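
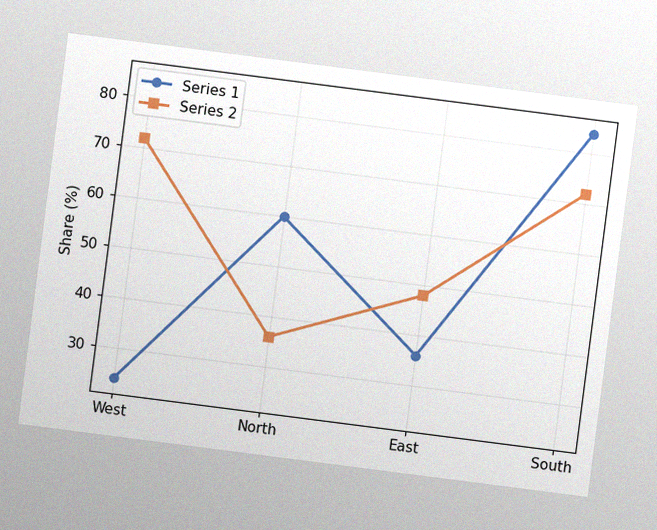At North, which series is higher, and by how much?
The chart is tilted about 7° clockwise, with some photo noise. At North, Series 1 sits above the other line by 24%.

Series 1, by 24%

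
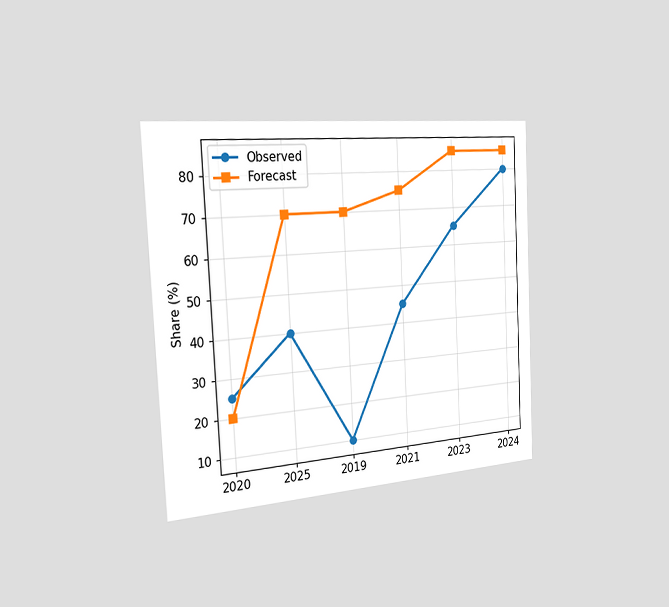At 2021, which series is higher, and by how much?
Forecast, by 30%

The chart is tilted about 3° counter-clockwise and viewed slightly from the left. At 2021, Forecast sits above the other line by 30%.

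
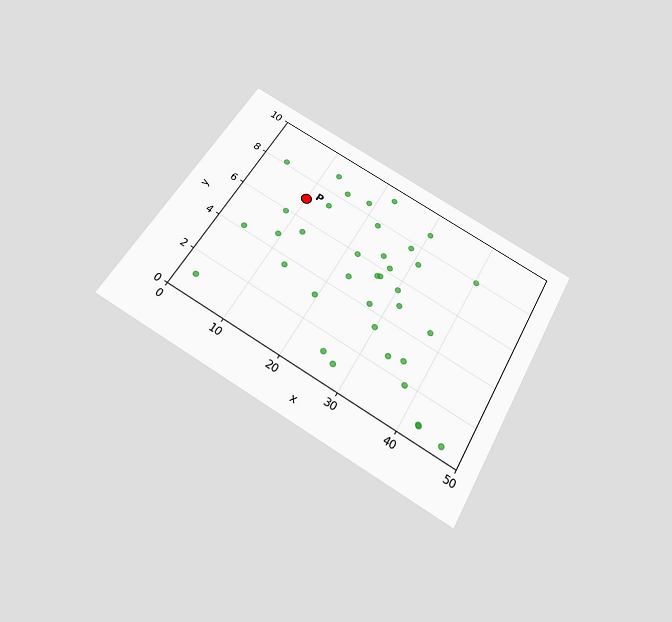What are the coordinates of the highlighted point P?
The chart is tilted about 30° clockwise and viewed slightly from below. Following the gridlines from P to each axis, P sits at (10, 7).

(10, 7)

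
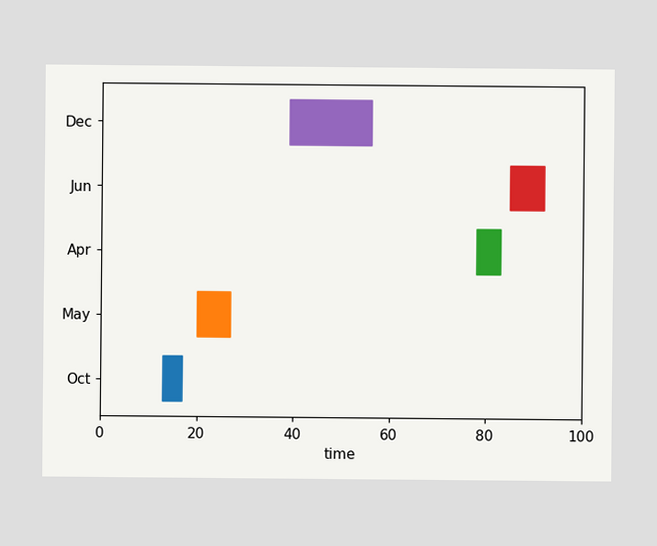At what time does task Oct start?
The Oct bar begins at t=13.

13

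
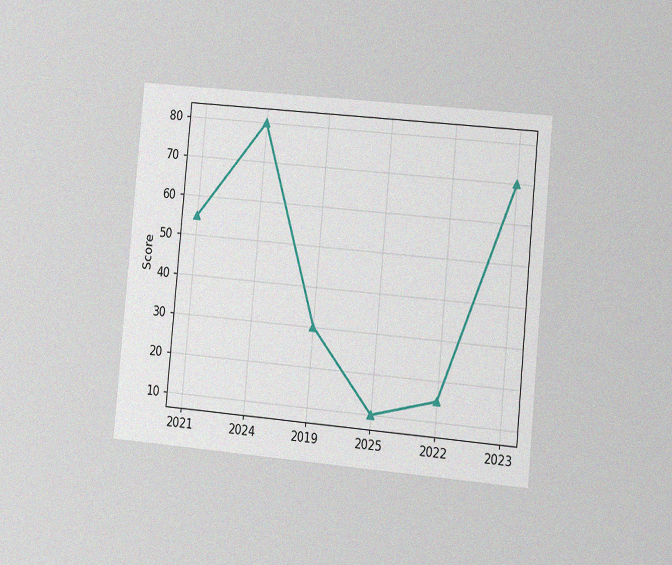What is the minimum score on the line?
The chart is tilted about 5° clockwise and viewed slightly from the right, with some photo noise. The lowest point is at 2025, and reading across to the y-axis gives 10.

10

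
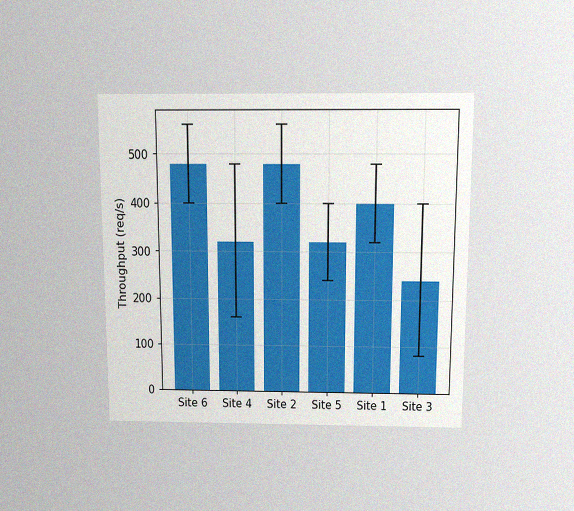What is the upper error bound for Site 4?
The chart is viewed slightly from above, with some photo noise. The Site 4 bar's upper whisker reaches 480req/s.

480req/s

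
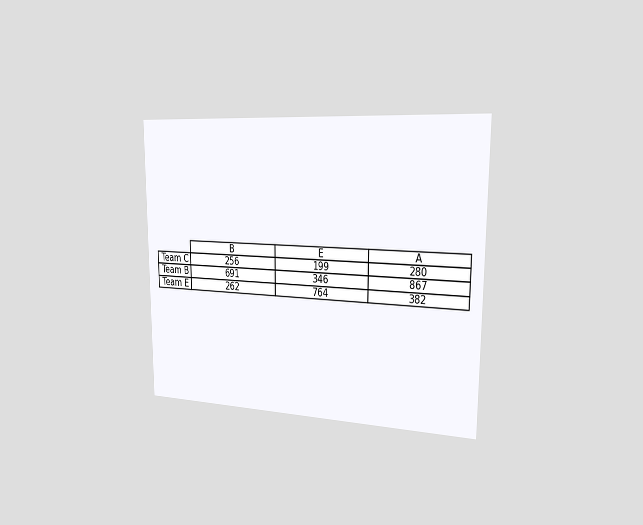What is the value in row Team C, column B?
The chart is viewed slightly from the right. The (Team C, B) cell reads 256.

256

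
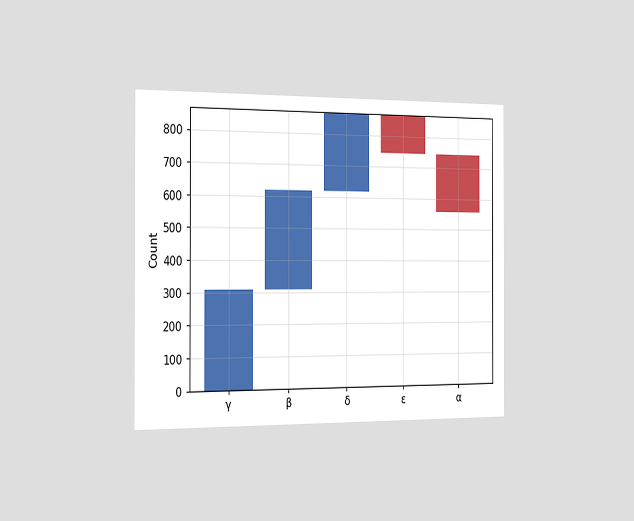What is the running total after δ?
The chart is viewed slightly from the left. After δ the running total reaches 868.

868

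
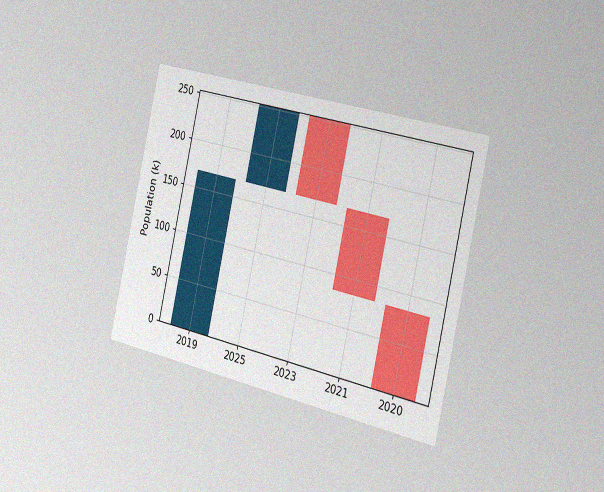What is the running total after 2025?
252k

The chart is tilted about 13° clockwise and viewed slightly from the right, with some photo noise. After 2025 the running total reaches 252k.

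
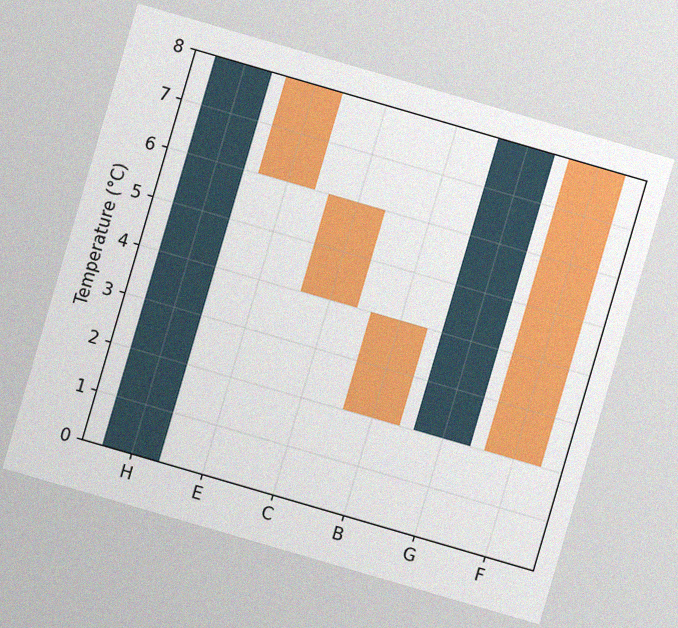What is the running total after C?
The chart is tilted about 16° clockwise, with some photo noise. After C the running total reaches 4°C.

4°C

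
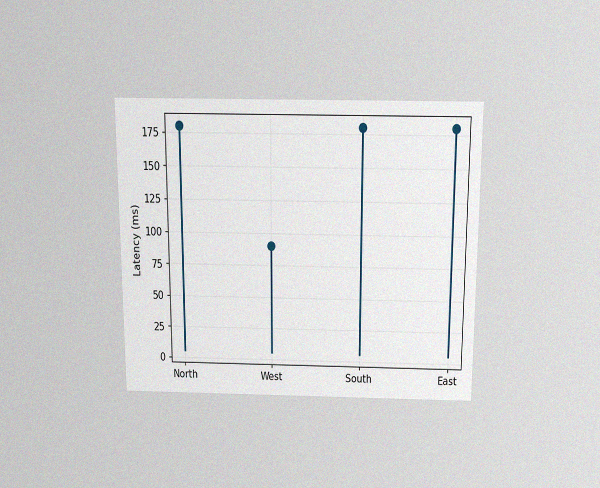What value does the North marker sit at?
180ms

The chart is viewed slightly from above, with some photo noise. The North marker sits at 180ms.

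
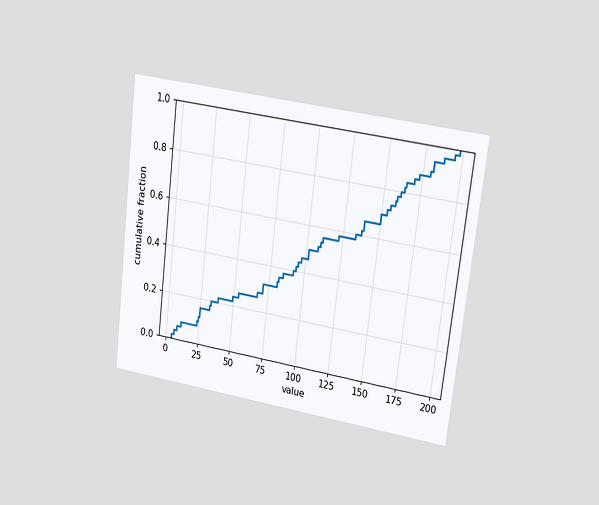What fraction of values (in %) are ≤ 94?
42%

The chart is tilted about 7° clockwise and viewed at a slight angle. At x=94 the ECDF step is at 42%.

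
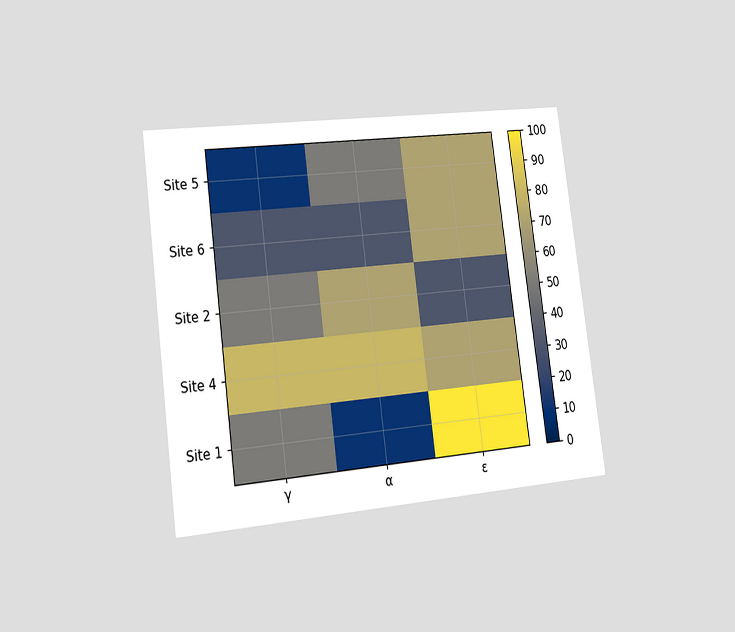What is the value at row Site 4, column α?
80

The chart is tilted about 7° counter-clockwise and viewed slightly from the left. Matching cell (Site 4, α) against the colorbar gives 80.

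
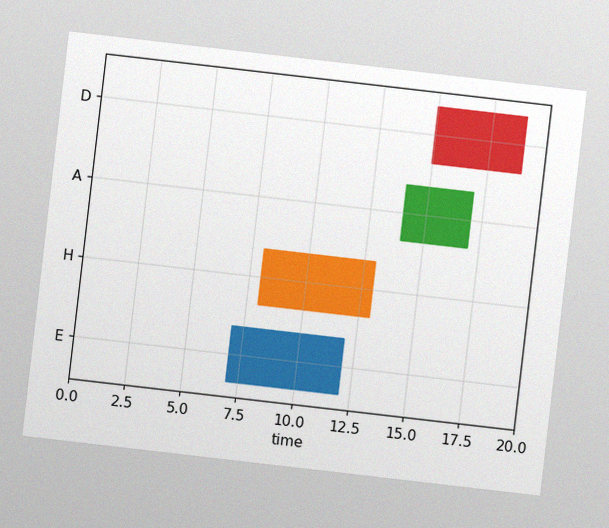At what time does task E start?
The chart is tilted about 7° clockwise, with some photo noise. The E bar begins at t=7.

7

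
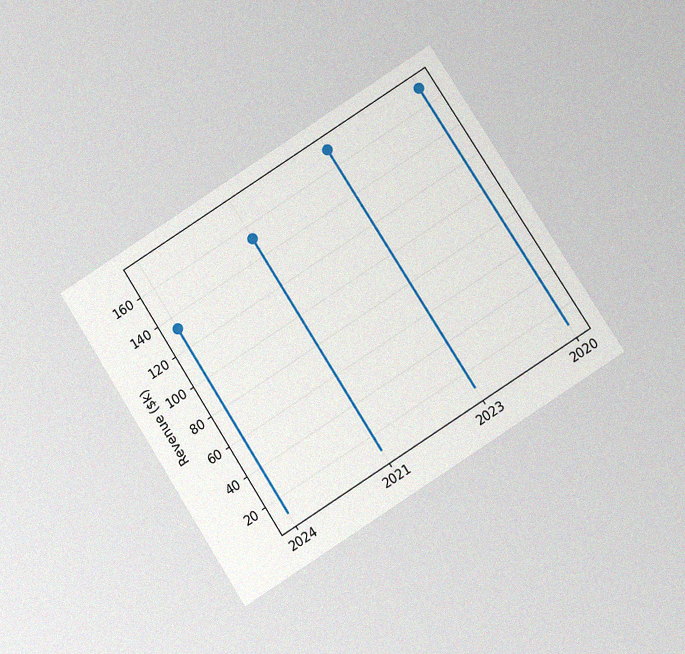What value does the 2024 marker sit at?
The chart is tilted about 33° counter-clockwise and viewed at a slight angle, with some photo noise. The 2024 marker sits at $133k.

$133k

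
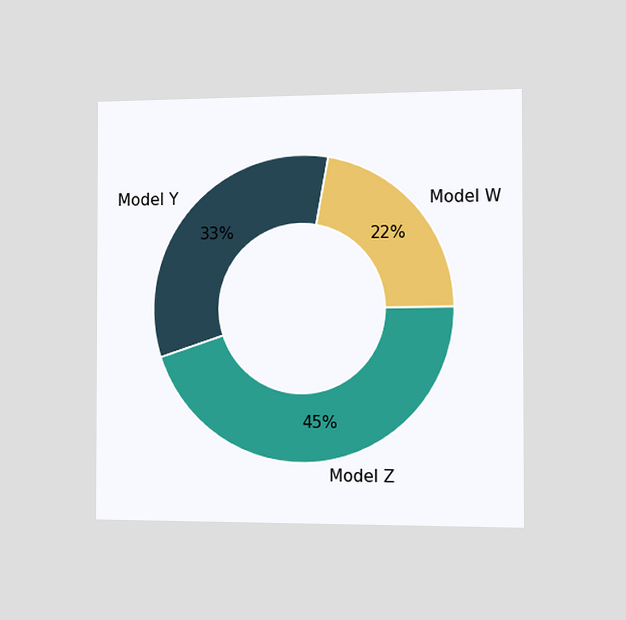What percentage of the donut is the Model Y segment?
The chart is viewed slightly from the right. The Model Y segment takes up 33% of the ring.

33%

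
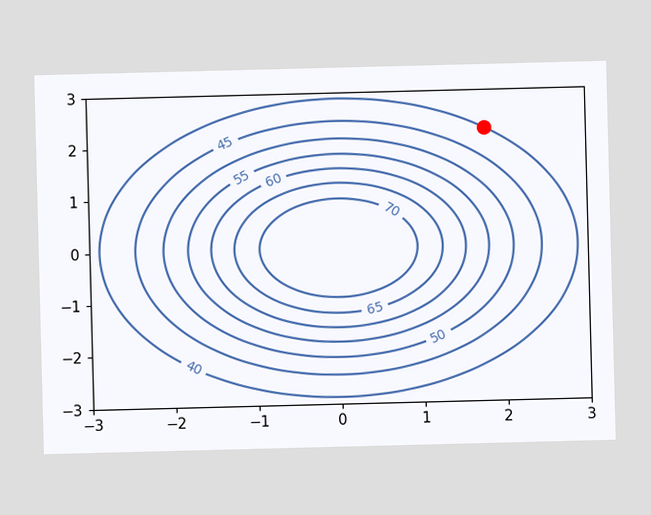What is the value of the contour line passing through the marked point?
The marked point sits on the contour labelled 40.

40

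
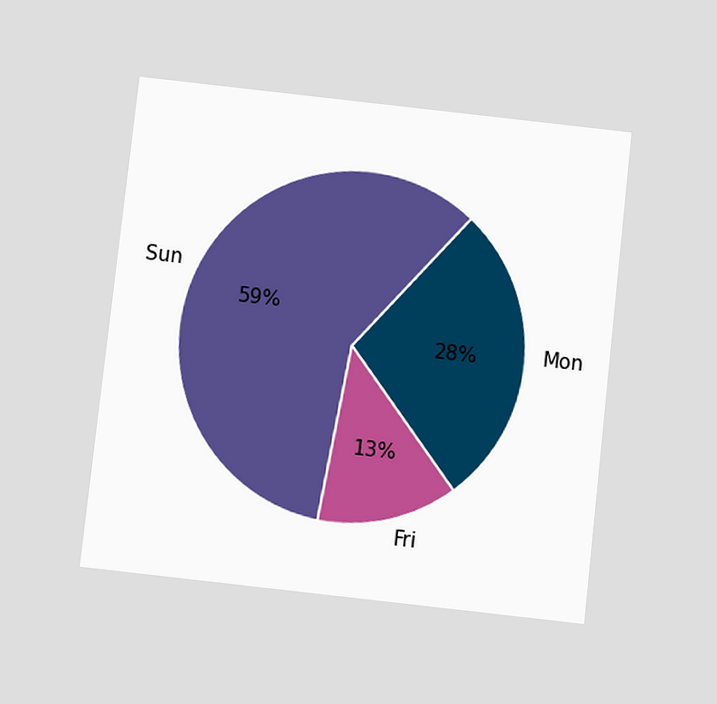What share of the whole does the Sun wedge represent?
59%

The chart is tilted about 6° clockwise and viewed slightly from below. The Sun slice takes up 59% of the pie.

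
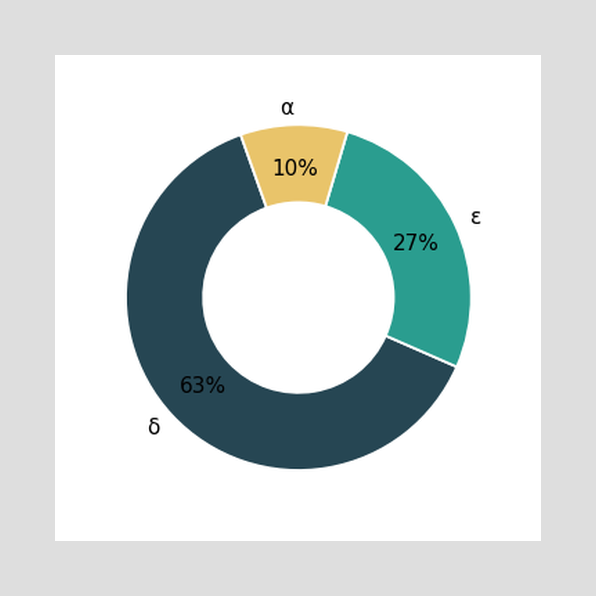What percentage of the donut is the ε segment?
27%

The ε segment takes up 27% of the ring.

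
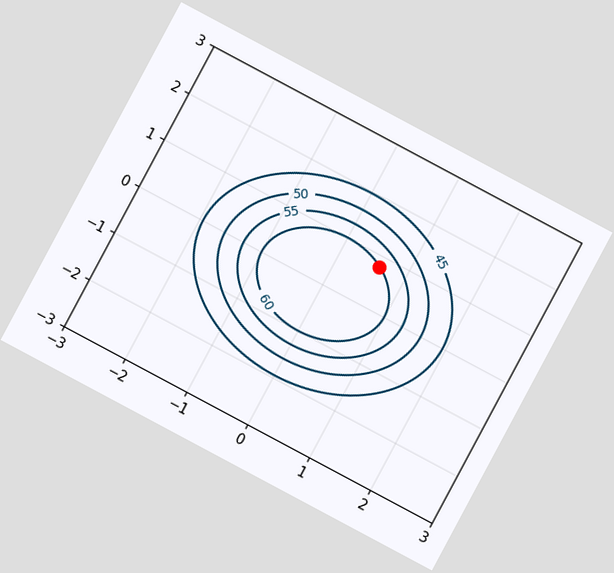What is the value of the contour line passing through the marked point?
60

The chart is tilted about 28° clockwise. The marked point sits on the contour labelled 60.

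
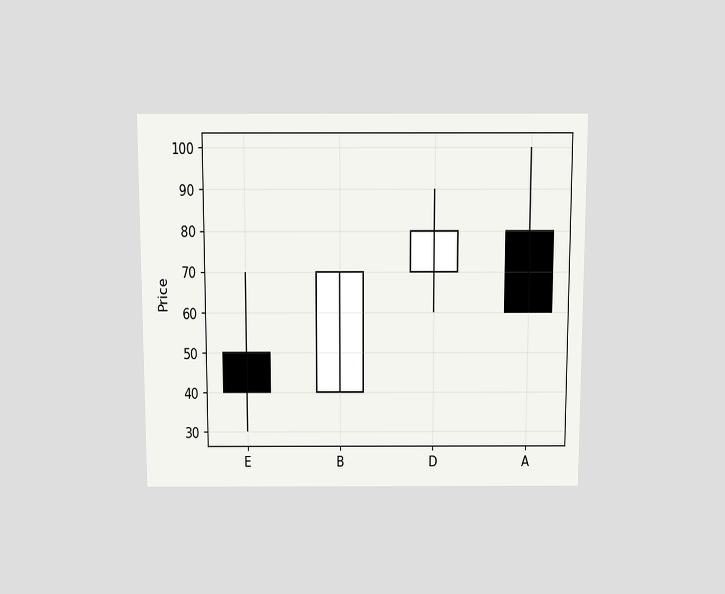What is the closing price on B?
70

The chart is viewed slightly from above. The B candle closes at 70.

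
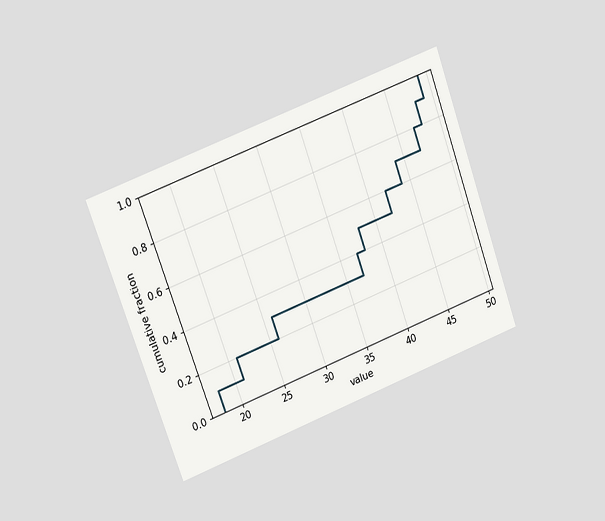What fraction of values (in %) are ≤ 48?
The chart is tilted about 20° counter-clockwise and viewed at a slight angle. At x=48 the ECDF step is at 90%.

90%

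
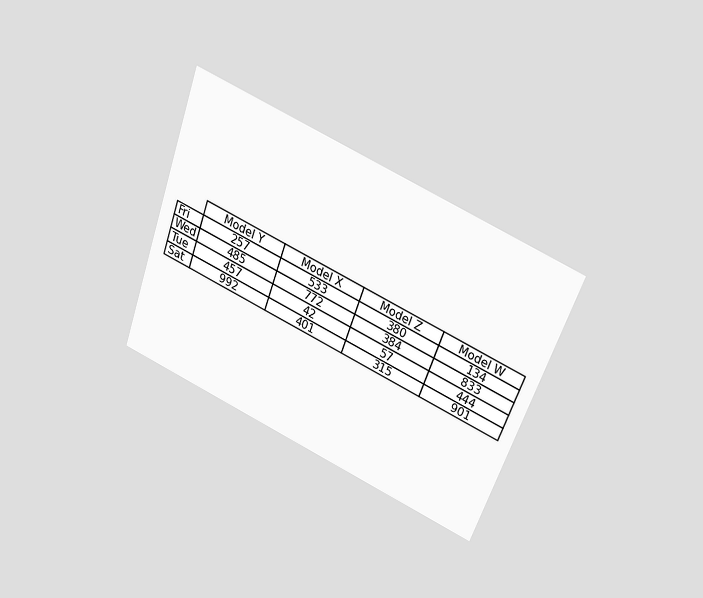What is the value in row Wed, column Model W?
The chart is tilted about 20° clockwise and viewed slightly from above. The (Wed, Model W) cell reads 833.

833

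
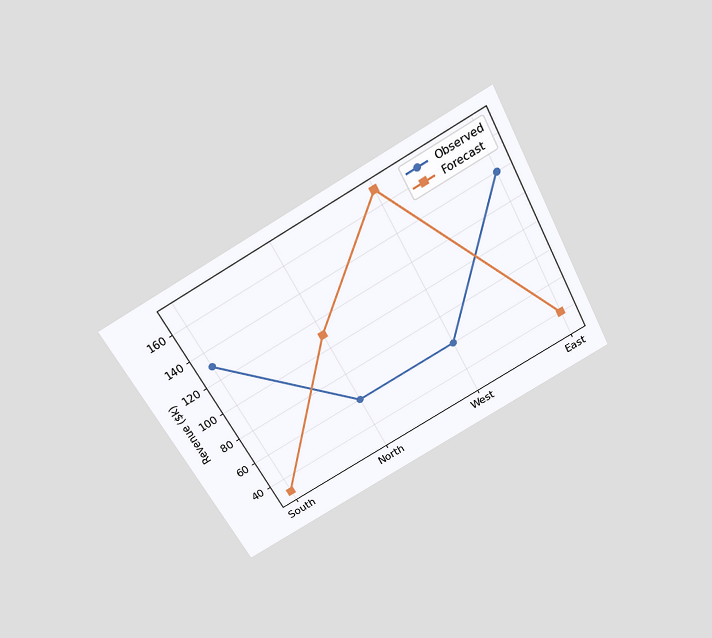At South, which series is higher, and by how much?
Observed, by $100k

The chart is tilted about 28° counter-clockwise and viewed slightly from above. At South, Observed sits above the other line by $100k.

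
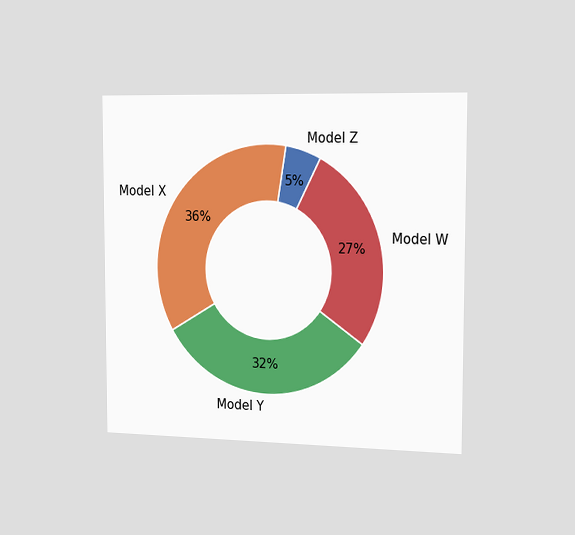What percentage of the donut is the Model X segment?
The chart is viewed slightly from the right. The Model X segment takes up 36% of the ring.

36%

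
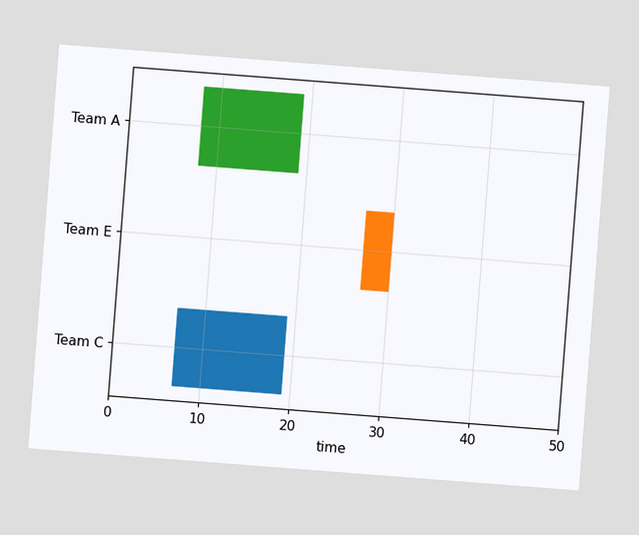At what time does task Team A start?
The chart is tilted about 4° clockwise. The Team A bar begins at t=8.

8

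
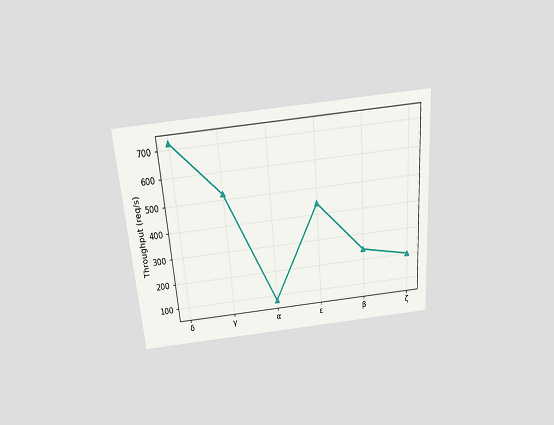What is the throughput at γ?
520req/s

The chart is tilted about 4° counter-clockwise and viewed slightly from above. At γ, the line is at 520req/s.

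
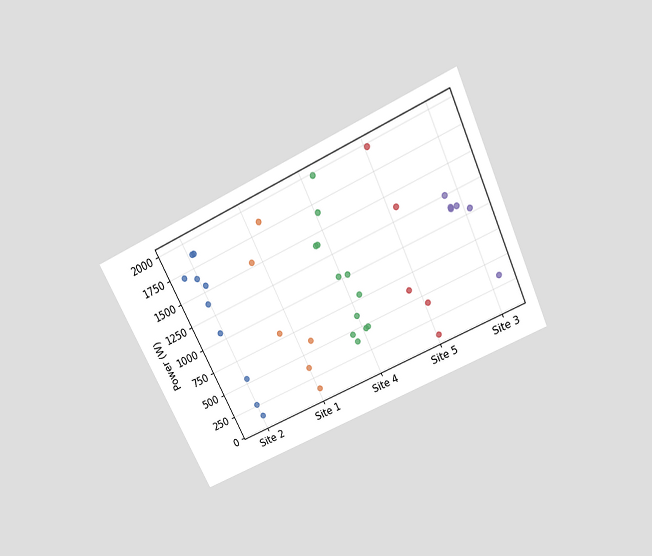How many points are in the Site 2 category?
The chart is tilted about 25° counter-clockwise and viewed slightly from above. Counting the markers in the Site 2 column gives 10.

10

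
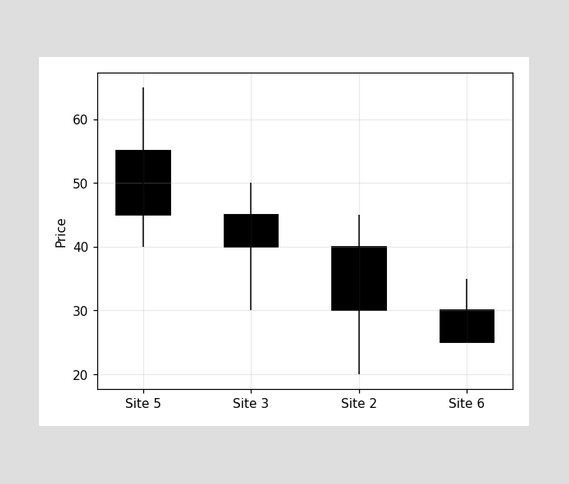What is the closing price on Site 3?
40

The Site 3 candle closes at 40.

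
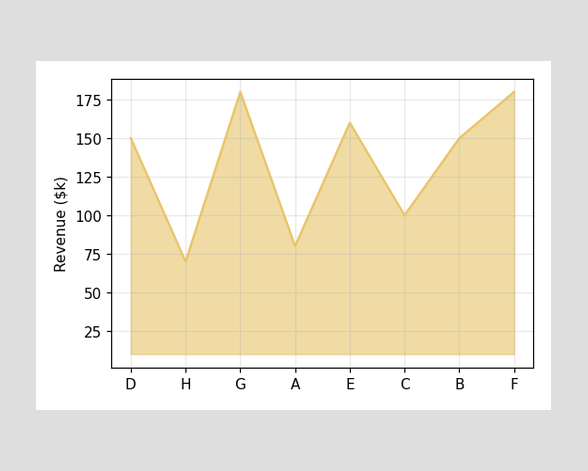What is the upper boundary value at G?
$180k

At G the upper boundary is at $180k.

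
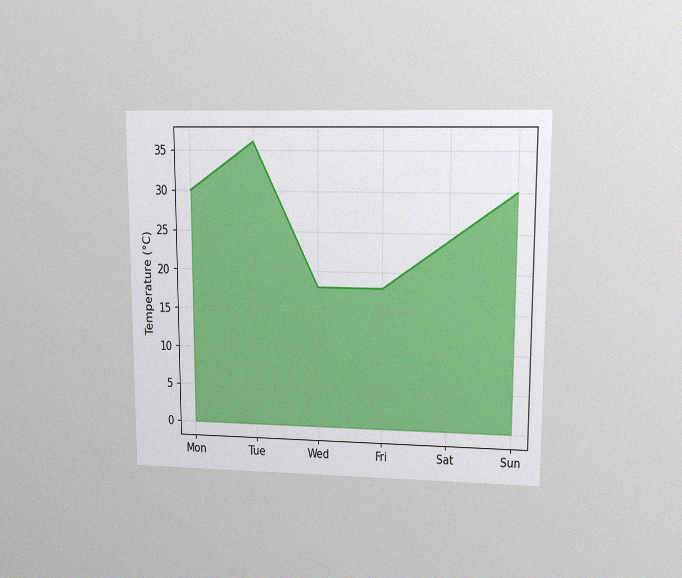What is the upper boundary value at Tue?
The chart is viewed at a slight angle, with some photo noise. At Tue the upper boundary is at 36°C.

36°C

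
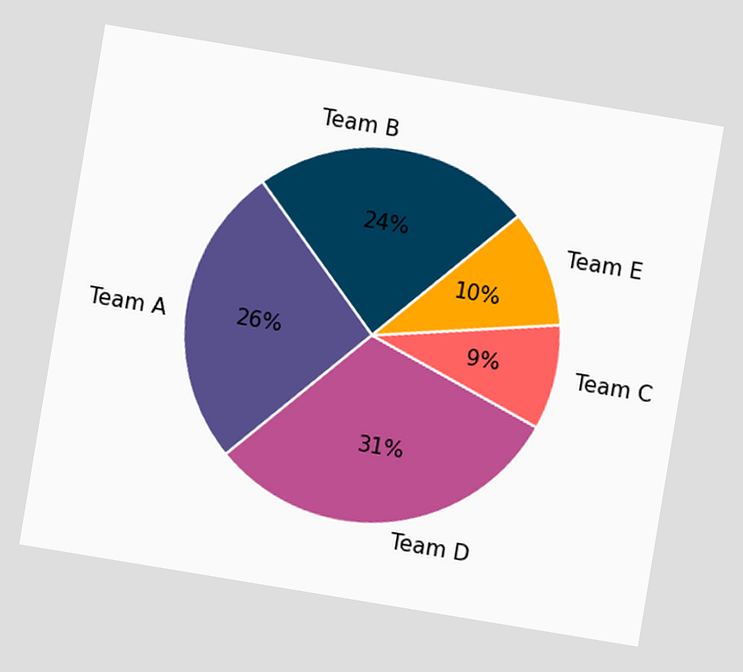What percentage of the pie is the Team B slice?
24%

The chart is tilted about 9° clockwise. The Team B slice takes up 24% of the pie.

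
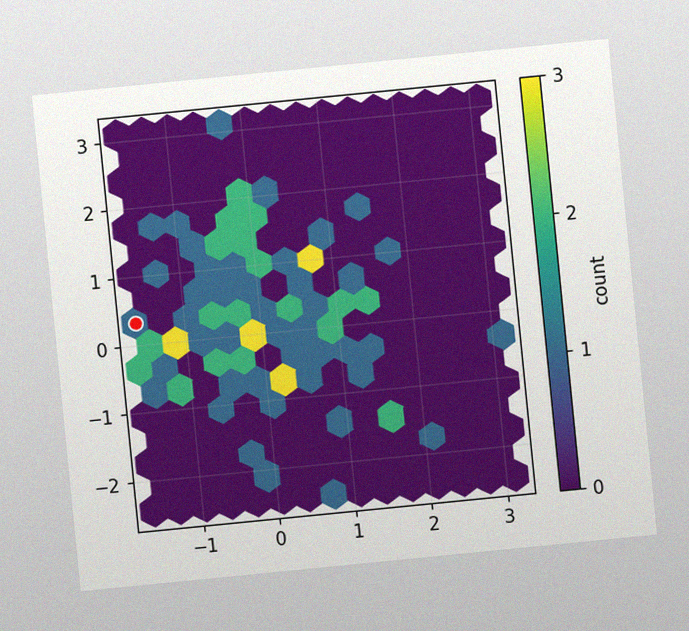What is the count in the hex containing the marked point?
The chart is tilted about 6° counter-clockwise, with some photo noise. The marked hex reads 1 on the colorbar.

1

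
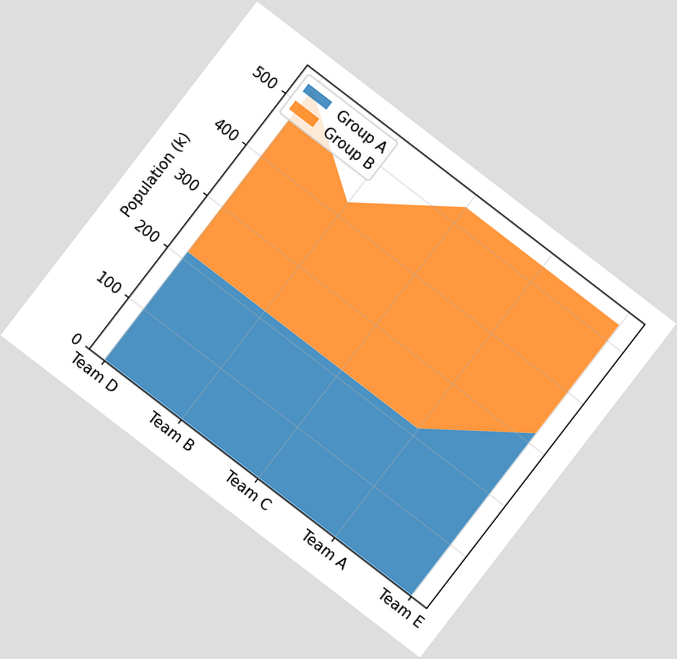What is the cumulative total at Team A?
The chart is tilted about 38° clockwise. The stacked total at Team A reaches 530k.

530k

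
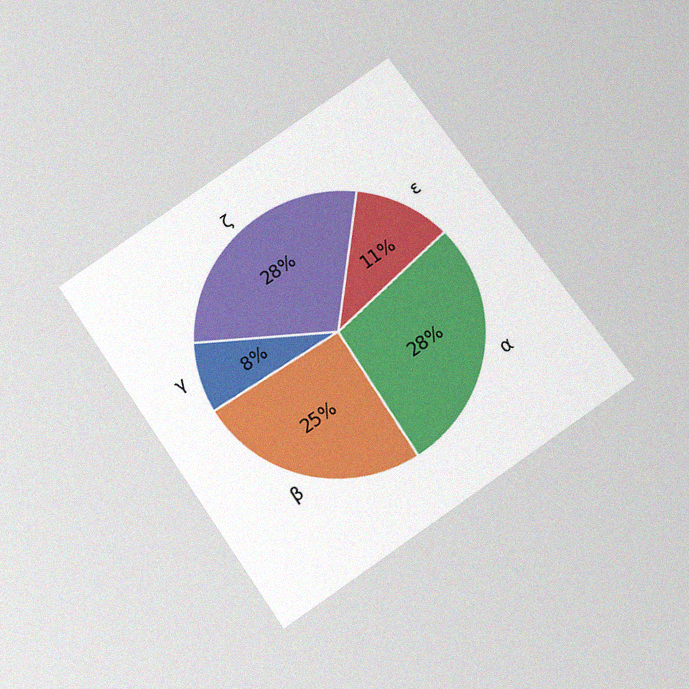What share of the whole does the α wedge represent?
28%

The chart is tilted about 35° counter-clockwise and viewed slightly from below, with some photo noise. The α slice takes up 28% of the pie.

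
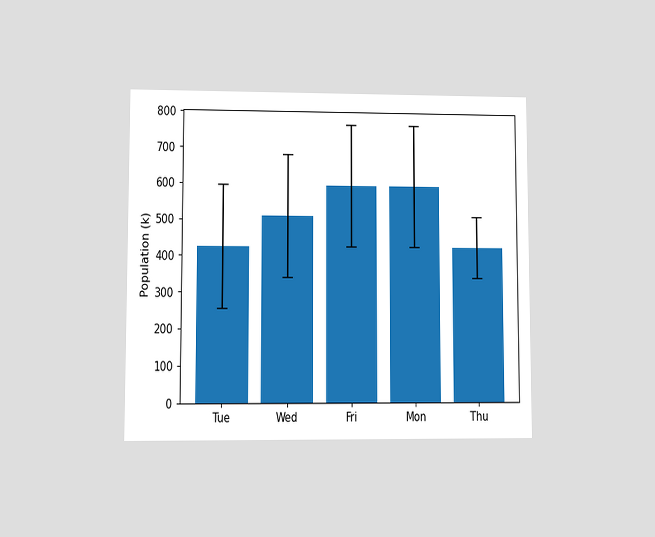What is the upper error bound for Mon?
The chart is viewed at a slight angle. The Mon bar's upper whisker reaches 765k.

765k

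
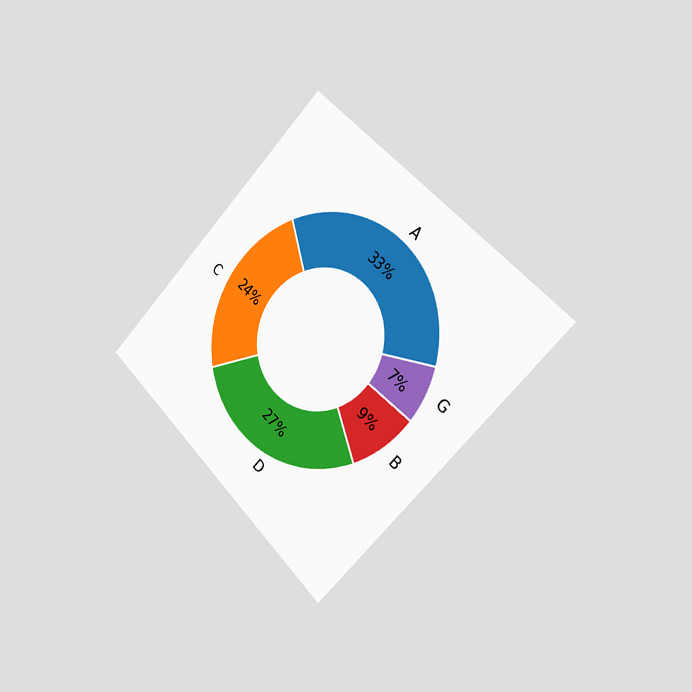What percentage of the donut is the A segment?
The chart is tilted about 45° clockwise and viewed slightly from the right. The A segment takes up 33% of the ring.

33%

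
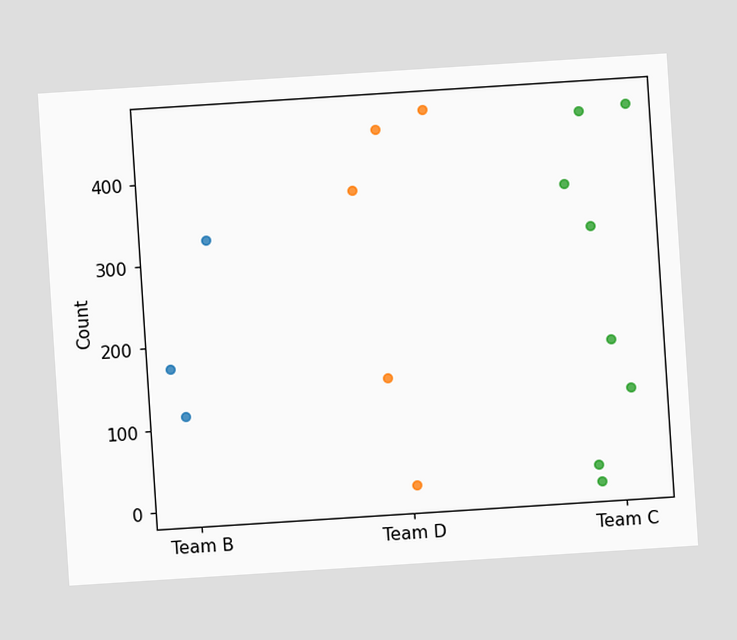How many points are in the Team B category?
The chart is tilted about 4° counter-clockwise. Counting the markers in the Team B column gives 3.

3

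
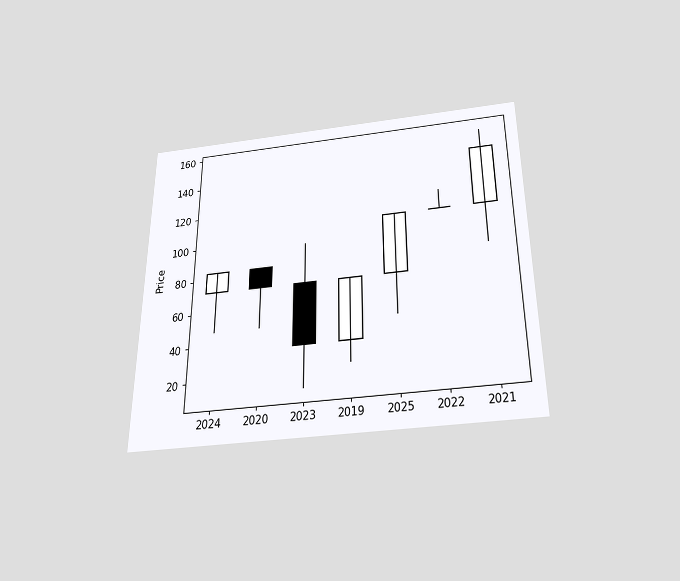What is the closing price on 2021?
The chart is viewed slightly from below. The 2021 candle closes at 144.

144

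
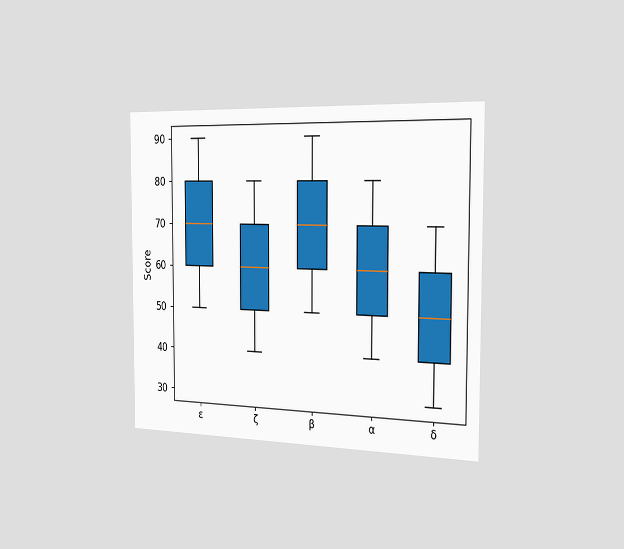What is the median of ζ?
The chart is viewed slightly from the right. The median line in the ζ box sits at 60.

60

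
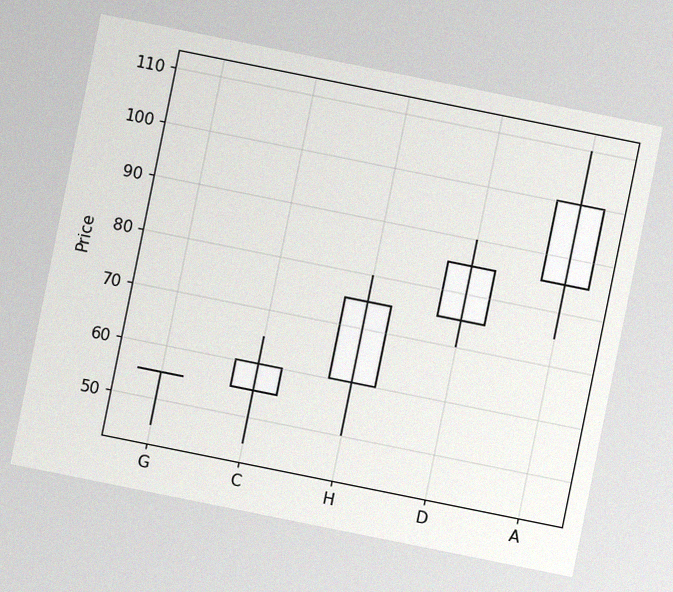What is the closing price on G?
55

The chart is tilted about 11° clockwise, with some photo noise. The G candle closes at 55.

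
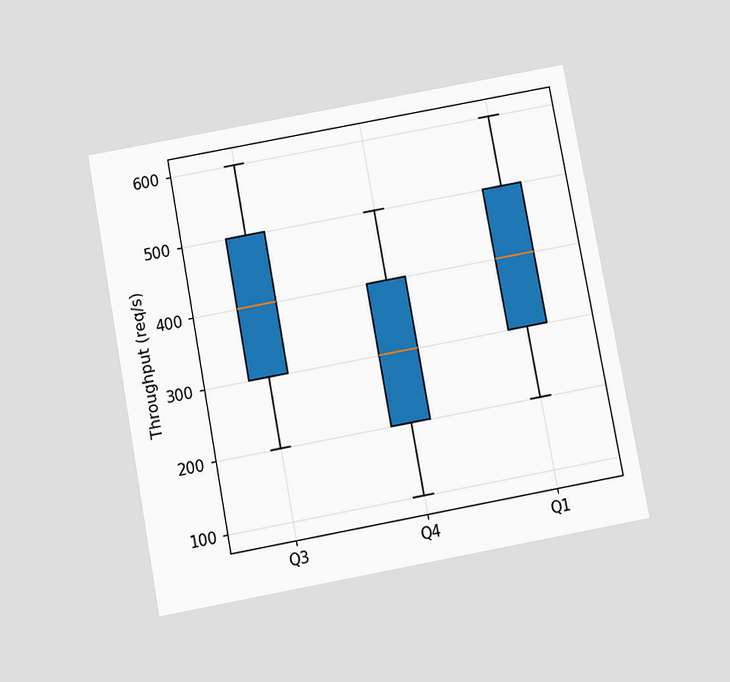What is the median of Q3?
400req/s

The chart is tilted about 10° counter-clockwise and viewed slightly from below. The median line in the Q3 box sits at 400req/s.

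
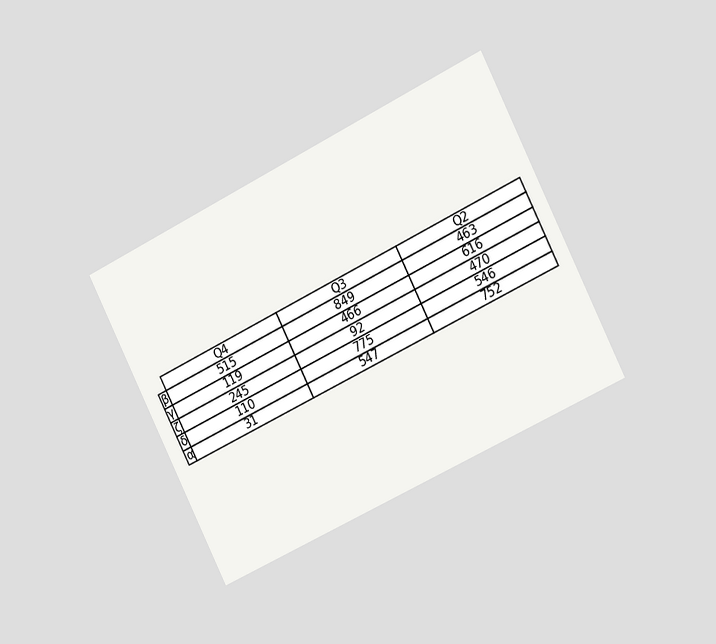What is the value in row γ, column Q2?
The chart is tilted about 26° counter-clockwise and viewed slightly from the right. The (γ, Q2) cell reads 616.

616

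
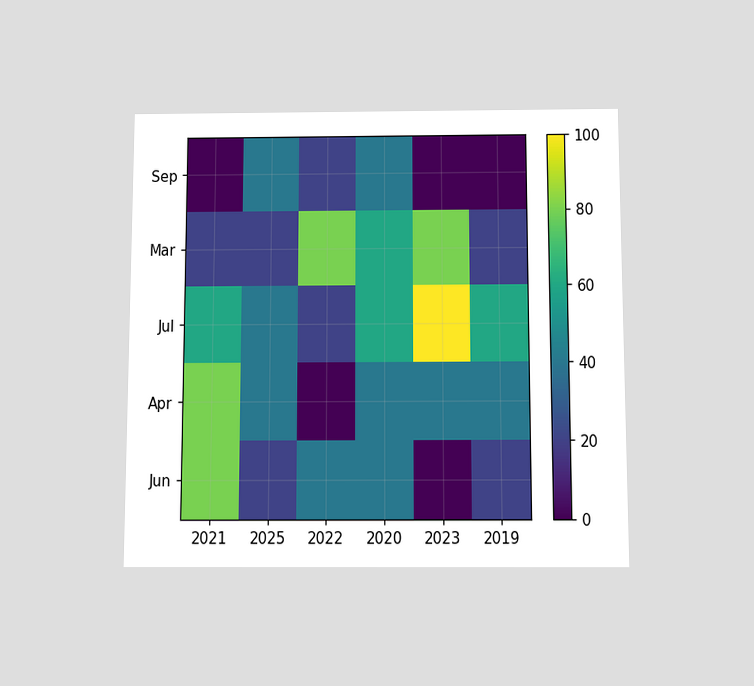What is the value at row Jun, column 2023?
The chart is viewed slightly from below. Matching cell (Jun, 2023) against the colorbar gives 0.

0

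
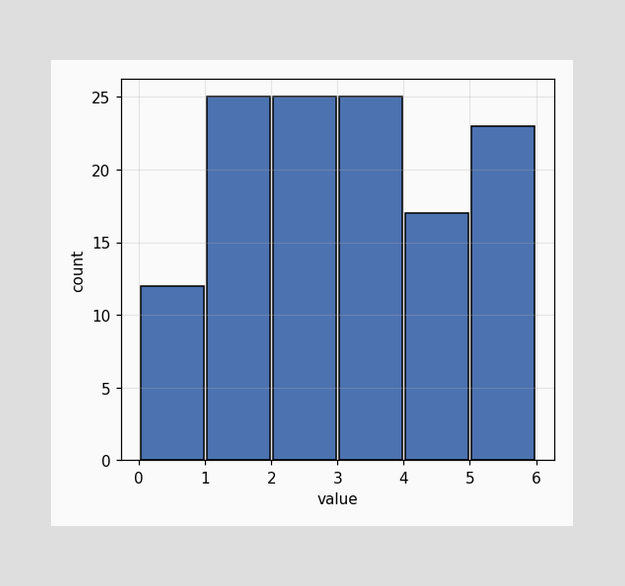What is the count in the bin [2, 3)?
25

The [2, 3) bin has height 25.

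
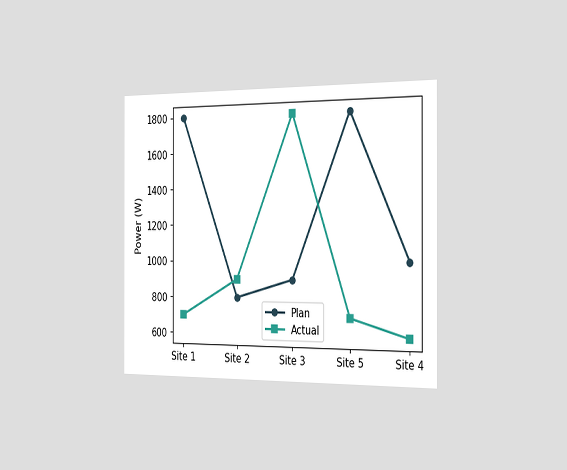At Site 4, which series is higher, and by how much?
The chart is viewed slightly from the right. At Site 4, Plan sits above the other line by 400W.

Plan, by 400W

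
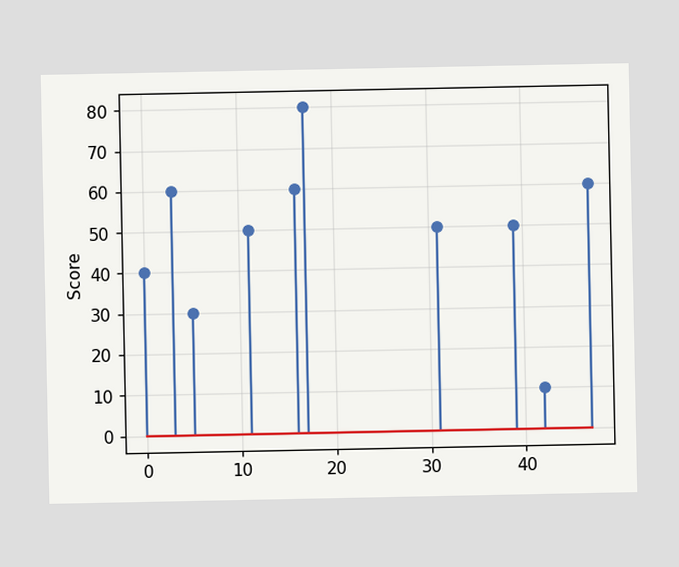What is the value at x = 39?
The stem at x=39 reaches 50.

50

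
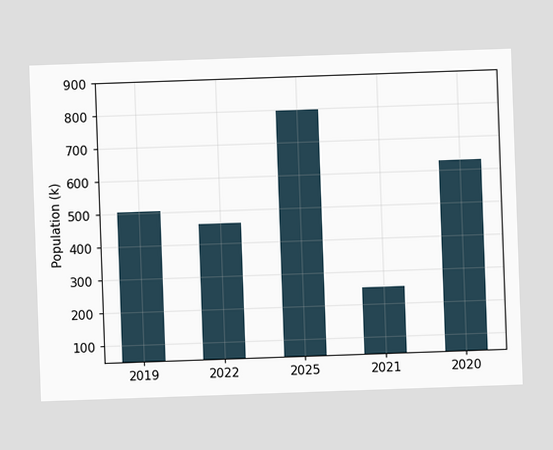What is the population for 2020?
The chart is tilted about 2° counter-clockwise. Reading along the chart's y-axis, the 2020 bar reaches 630k.

630k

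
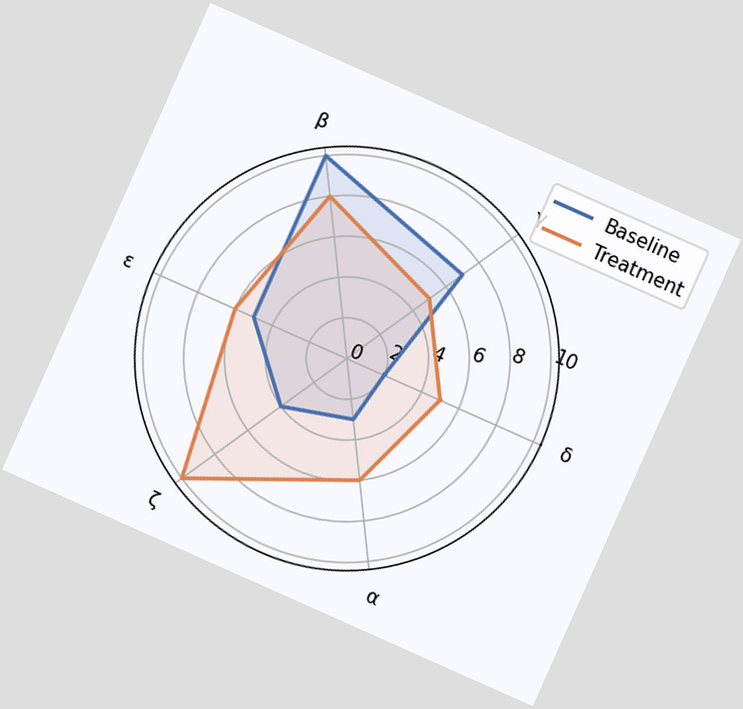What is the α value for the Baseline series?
The chart is tilted about 24° clockwise. On the α axis, Baseline reaches 3.

3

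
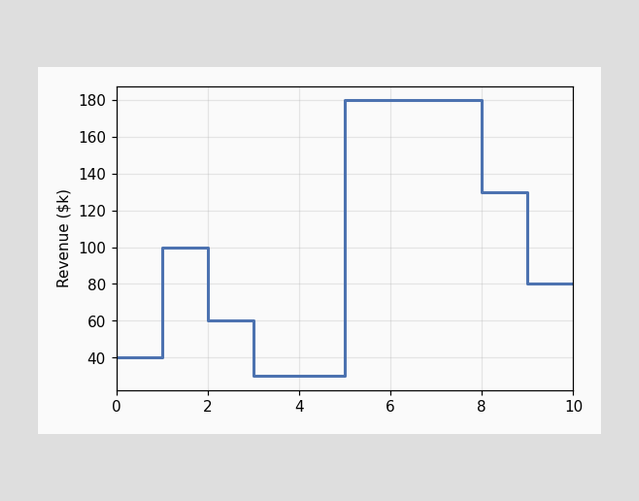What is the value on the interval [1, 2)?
$100k

On [1, 2) the step sits at $100k.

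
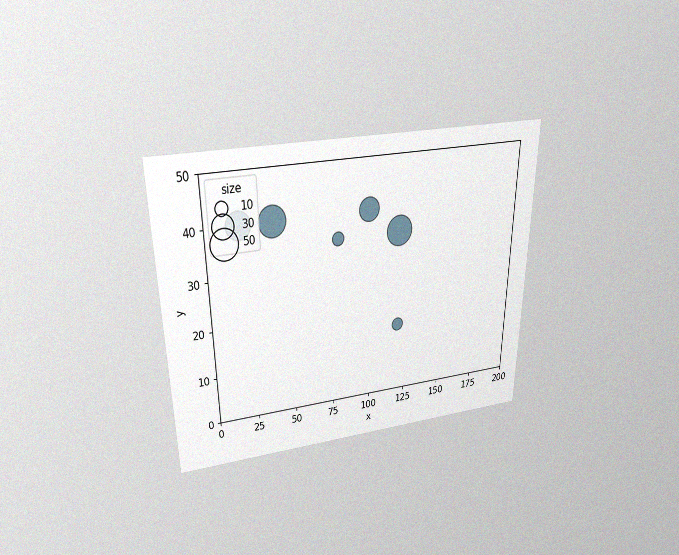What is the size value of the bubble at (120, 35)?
50

The chart is viewed slightly from above, with some photo noise. Matching the bubble at (120, 35) against the size legend gives 50.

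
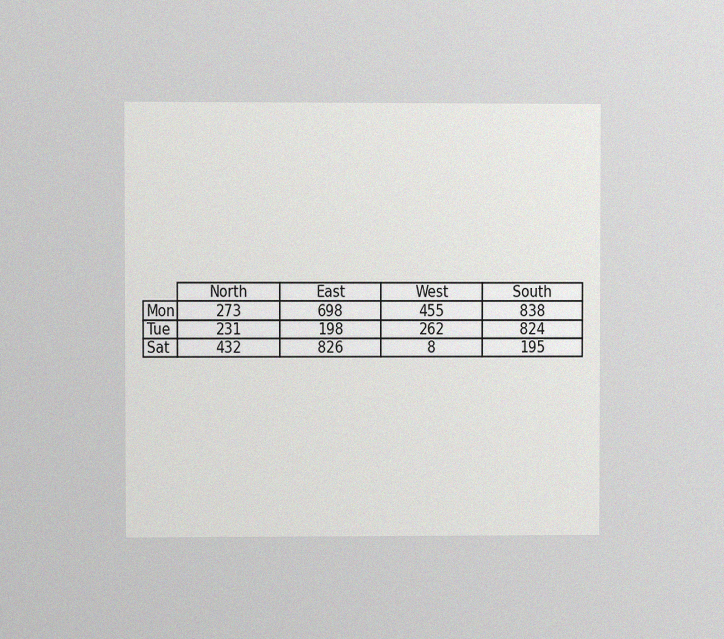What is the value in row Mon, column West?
The chart is viewed at a slight angle, with some photo noise. The (Mon, West) cell reads 455.

455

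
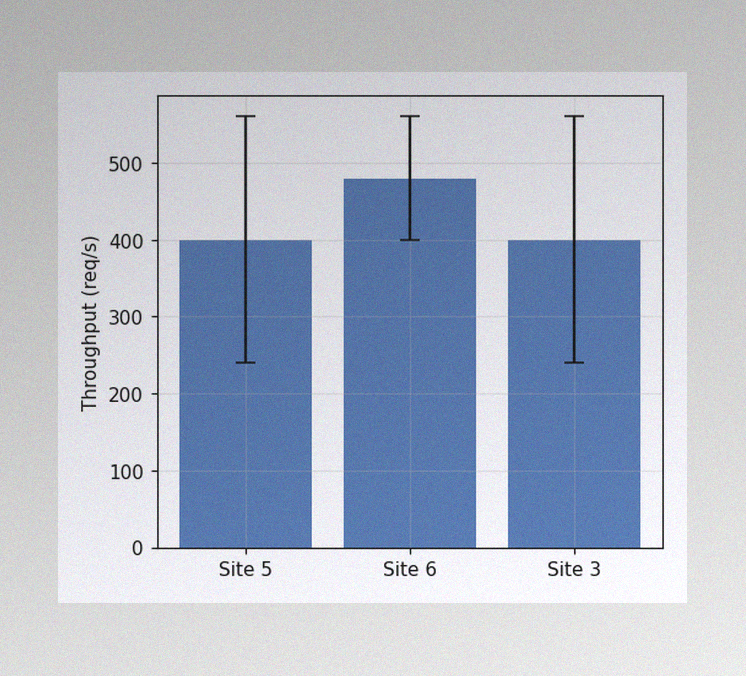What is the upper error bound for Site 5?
560req/s

The image has some photo noise and uneven lighting. The Site 5 bar's upper whisker reaches 560req/s.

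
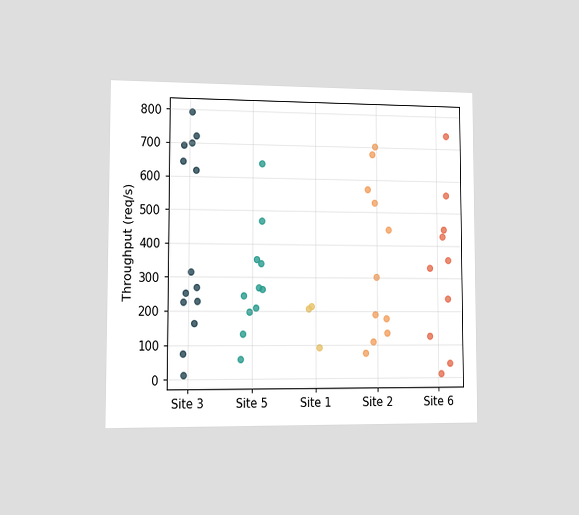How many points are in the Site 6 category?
The chart is viewed slightly from the left. Counting the markers in the Site 6 column gives 10.

10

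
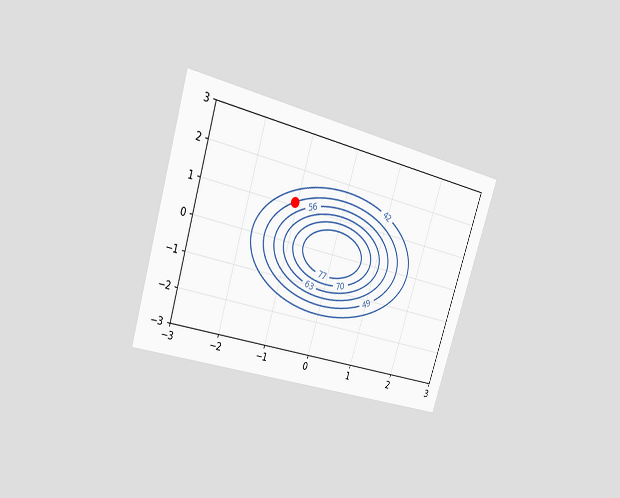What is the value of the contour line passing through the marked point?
49

The chart is tilted about 17° clockwise and viewed at a slight angle. The marked point sits on the contour labelled 49.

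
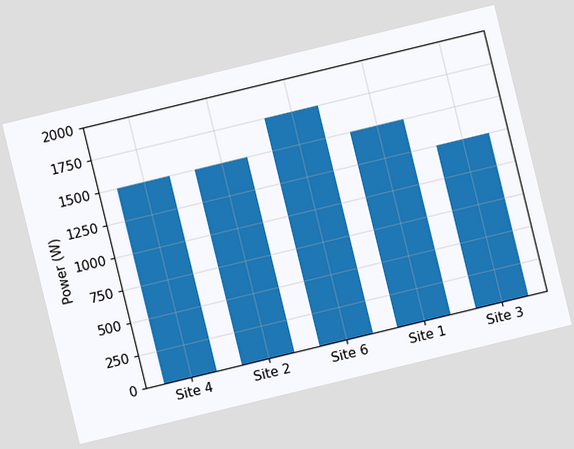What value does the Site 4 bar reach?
The chart is tilted about 14° counter-clockwise. Reading along the chart's y-axis, the Site 4 bar reaches 1500W.

1500W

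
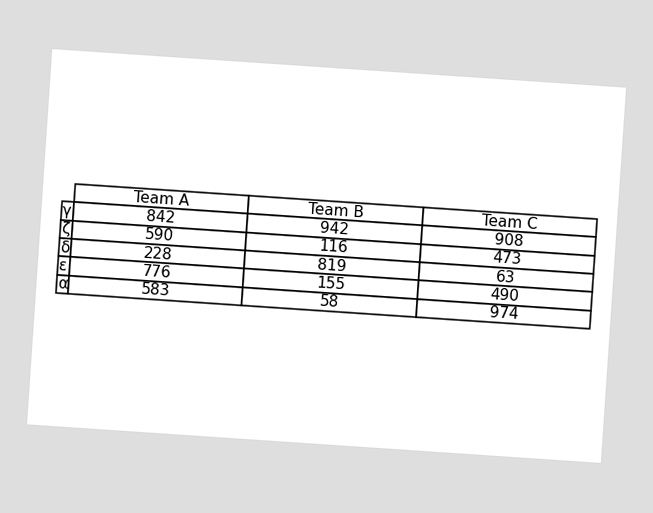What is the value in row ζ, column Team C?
The chart is tilted about 4° clockwise. The (ζ, Team C) cell reads 473.

473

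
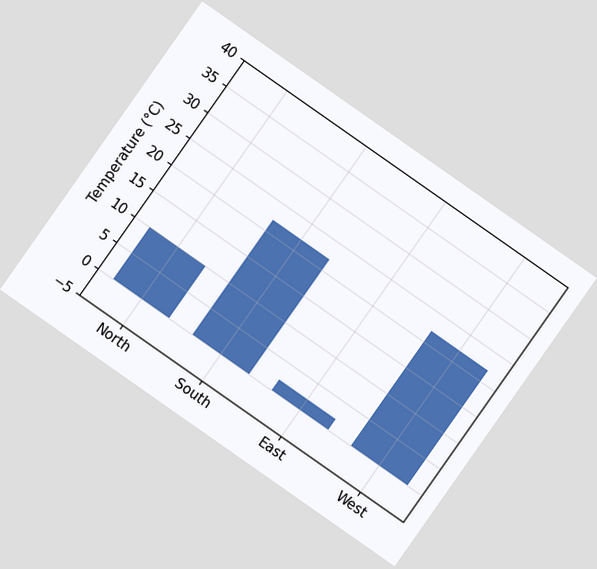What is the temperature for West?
The chart is tilted about 35° clockwise. Reading along the chart's y-axis, the West bar reaches 22°C.

22°C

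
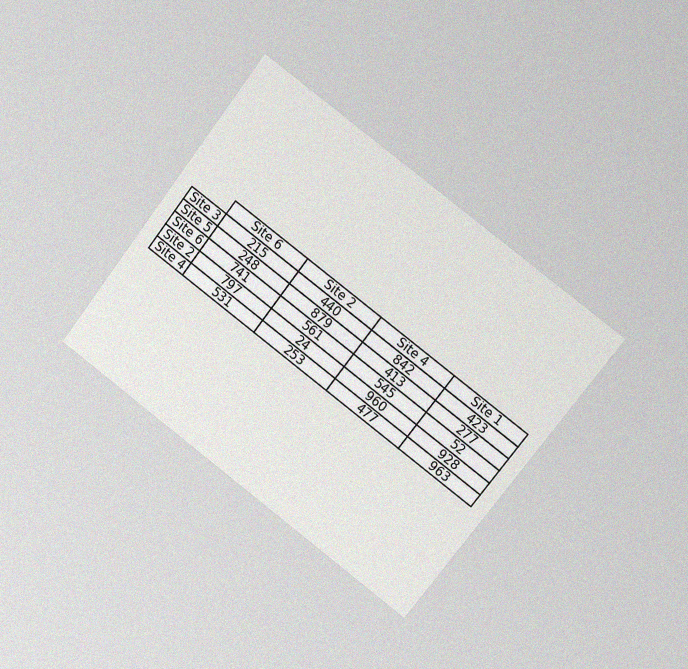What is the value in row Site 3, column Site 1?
423

The chart is tilted about 37° clockwise and viewed at a slight angle, with some photo noise. The (Site 3, Site 1) cell reads 423.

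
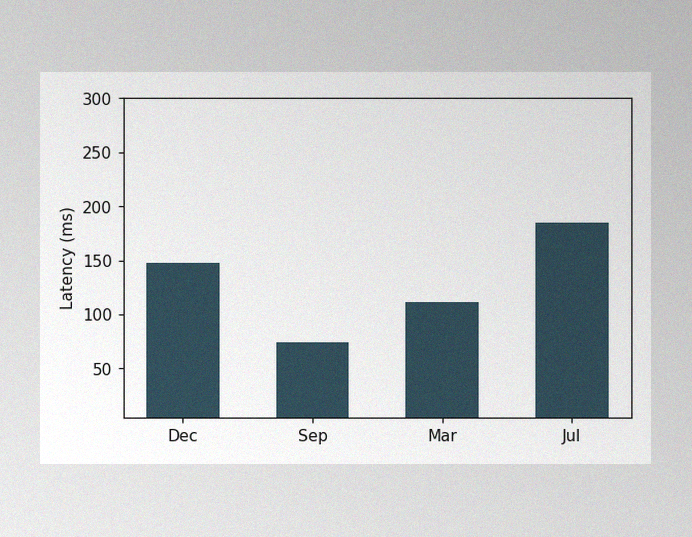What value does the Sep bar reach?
74ms

The image has some photo noise and uneven lighting. Reading along the chart's y-axis, the Sep bar reaches 74ms.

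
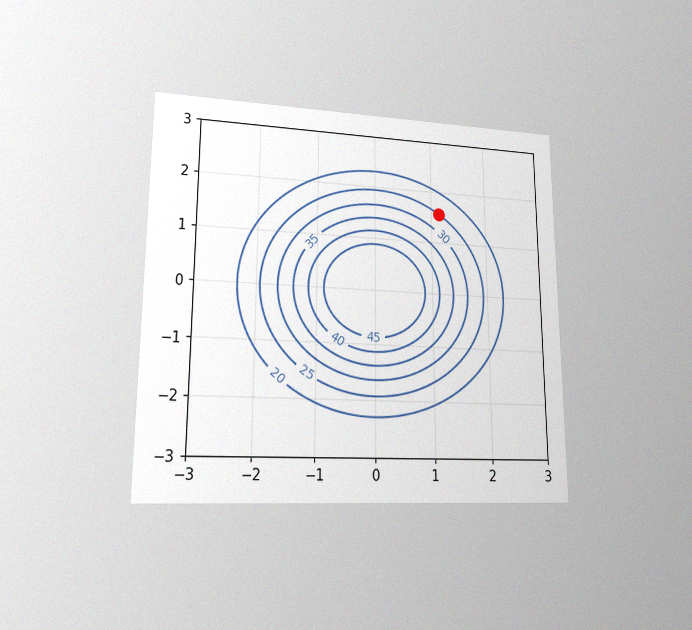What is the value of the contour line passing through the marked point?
25

The chart is viewed at a slight angle, with some photo noise. The marked point sits on the contour labelled 25.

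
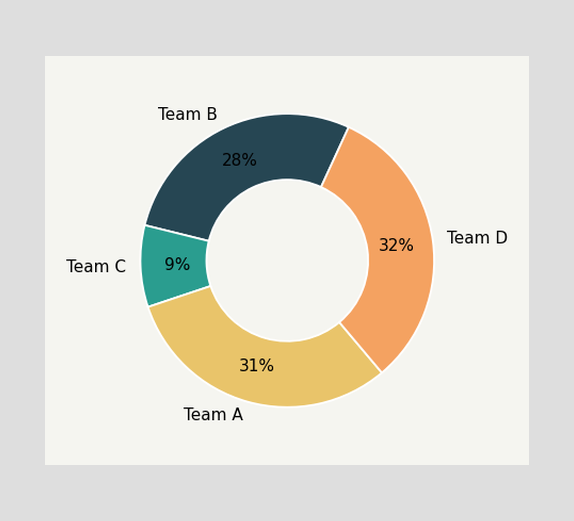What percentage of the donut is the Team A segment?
The Team A segment takes up 31% of the ring.

31%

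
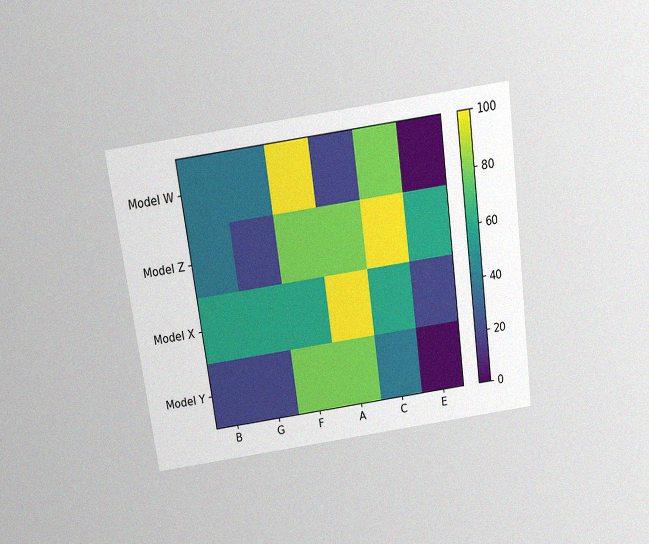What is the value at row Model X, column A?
100

The chart is tilted about 8° counter-clockwise and viewed slightly from above, with some photo noise. Matching cell (Model X, A) against the colorbar gives 100.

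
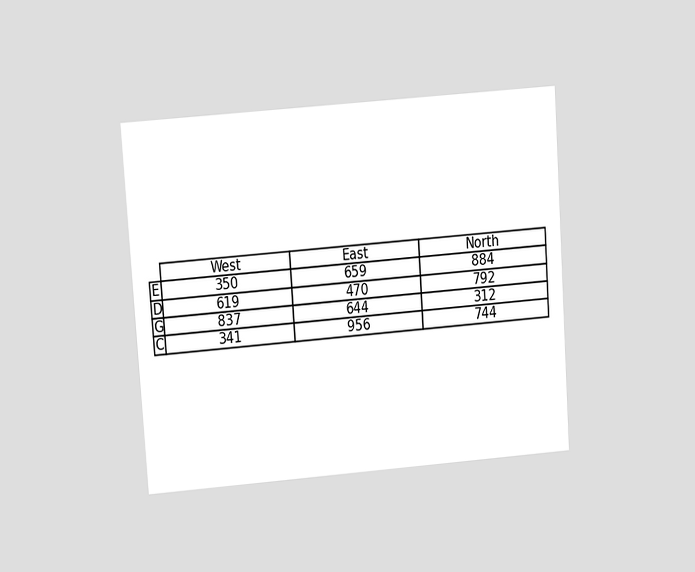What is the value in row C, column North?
744

The chart is tilted about 4° counter-clockwise and viewed slightly from above. The (C, North) cell reads 744.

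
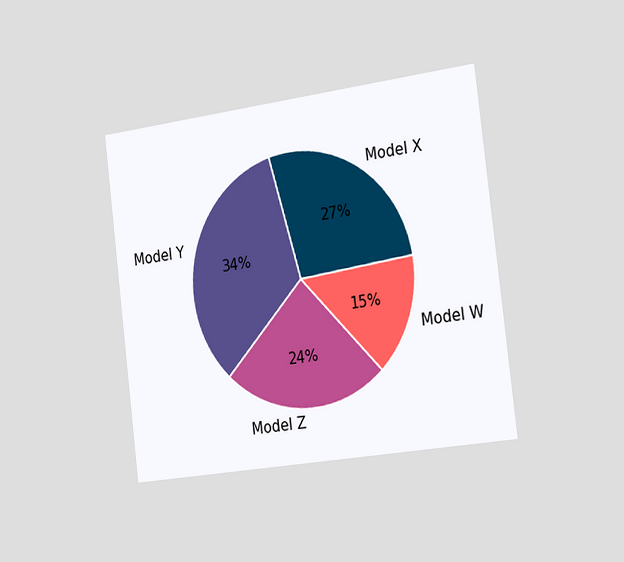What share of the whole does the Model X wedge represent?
27%

The chart is tilted about 7° counter-clockwise and viewed slightly from the right. The Model X slice takes up 27% of the pie.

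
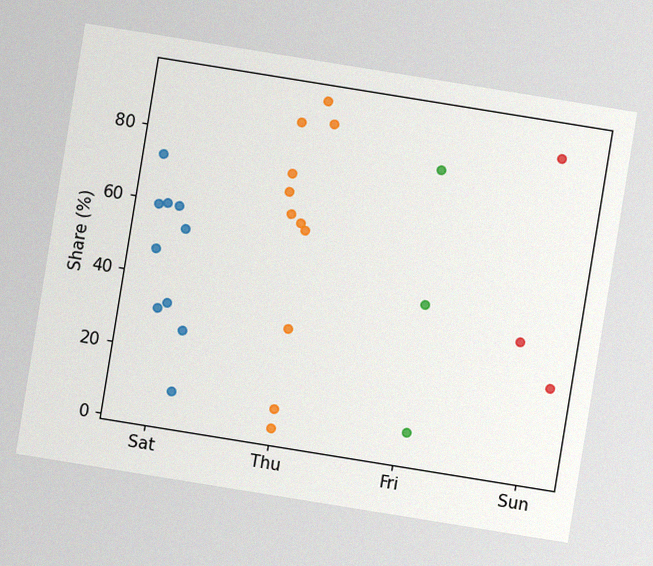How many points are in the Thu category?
The chart is tilted about 9° clockwise, with some photo noise. Counting the markers in the Thu column gives 11.

11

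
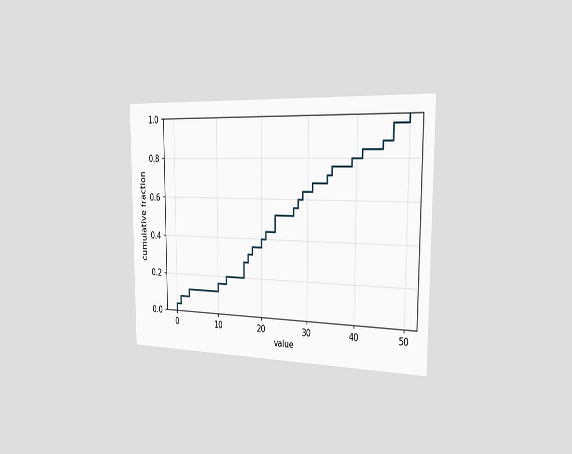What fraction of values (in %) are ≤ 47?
96%

The chart is viewed slightly from the right. At x=47 the ECDF step is at 96%.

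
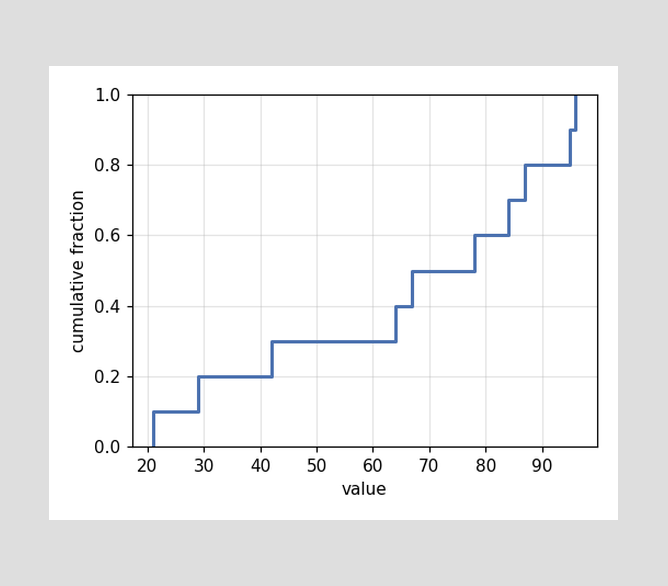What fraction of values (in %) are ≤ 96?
At x=96 the ECDF step is at 100%.

100%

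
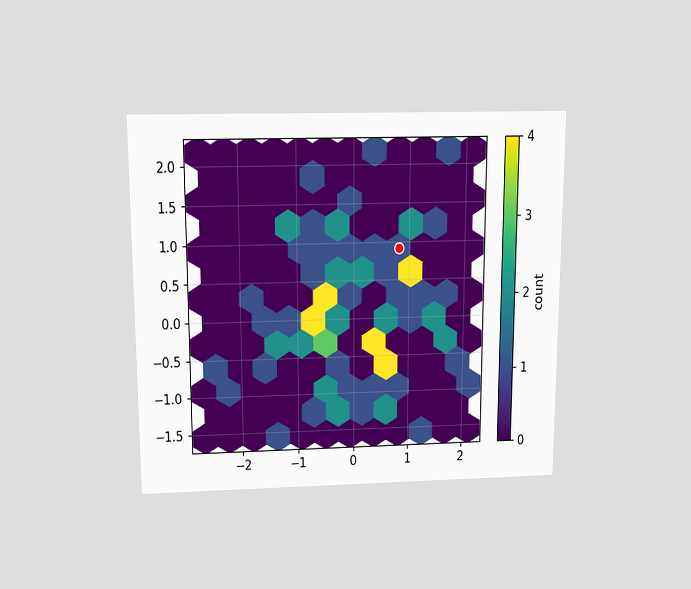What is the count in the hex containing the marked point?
1

The chart is viewed slightly from above. The marked hex reads 1 on the colorbar.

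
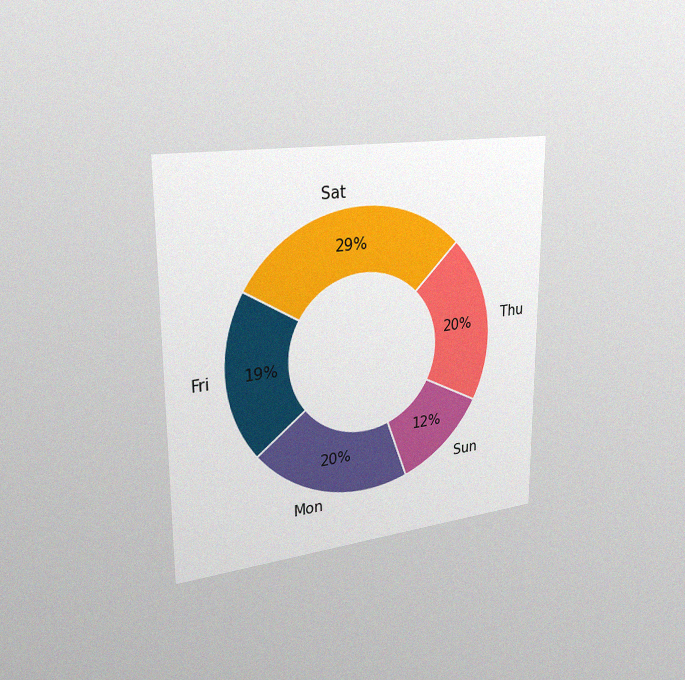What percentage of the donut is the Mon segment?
The chart is viewed slightly from the left, with some photo noise. The Mon segment takes up 20% of the ring.

20%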